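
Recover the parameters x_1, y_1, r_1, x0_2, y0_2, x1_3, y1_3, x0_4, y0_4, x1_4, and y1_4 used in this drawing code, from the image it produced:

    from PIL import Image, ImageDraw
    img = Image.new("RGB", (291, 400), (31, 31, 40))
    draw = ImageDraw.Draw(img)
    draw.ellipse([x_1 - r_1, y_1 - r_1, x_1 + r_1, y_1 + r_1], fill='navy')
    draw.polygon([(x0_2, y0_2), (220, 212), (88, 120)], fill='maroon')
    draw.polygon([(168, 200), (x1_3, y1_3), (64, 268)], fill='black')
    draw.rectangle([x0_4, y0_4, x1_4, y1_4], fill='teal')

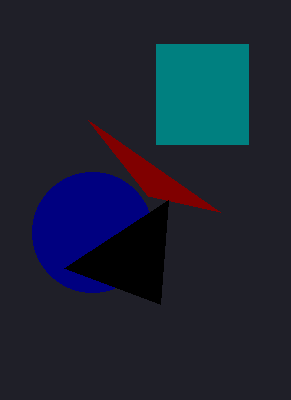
x_1 = 92
y_1 = 232
r_1 = 60
x0_2 = 148
y0_2 = 196
x1_3 = 160
y1_3 = 304
x0_4 = 156
y0_4 = 44
x1_4 = 248
y1_4 = 144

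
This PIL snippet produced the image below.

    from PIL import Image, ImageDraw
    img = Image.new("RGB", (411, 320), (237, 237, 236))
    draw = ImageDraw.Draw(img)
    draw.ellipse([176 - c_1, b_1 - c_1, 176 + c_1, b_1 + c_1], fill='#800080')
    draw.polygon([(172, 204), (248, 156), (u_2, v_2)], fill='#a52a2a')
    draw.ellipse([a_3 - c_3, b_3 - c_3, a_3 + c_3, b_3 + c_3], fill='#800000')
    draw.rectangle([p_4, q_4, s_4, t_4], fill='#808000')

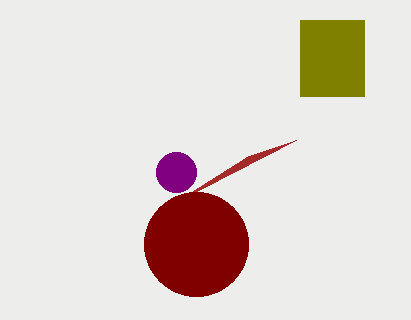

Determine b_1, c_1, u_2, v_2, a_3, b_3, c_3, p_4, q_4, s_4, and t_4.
b_1 = 172, c_1 = 20, u_2 = 296, v_2 = 140, a_3 = 196, b_3 = 244, c_3 = 52, p_4 = 300, q_4 = 20, s_4 = 364, t_4 = 96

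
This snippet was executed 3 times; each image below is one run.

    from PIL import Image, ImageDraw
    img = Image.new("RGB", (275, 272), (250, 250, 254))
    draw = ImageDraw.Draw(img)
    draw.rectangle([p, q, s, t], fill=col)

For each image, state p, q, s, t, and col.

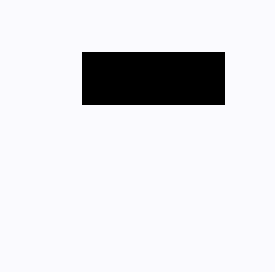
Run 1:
p = 82; q = 52; s = 224; t = 104; col = 'black'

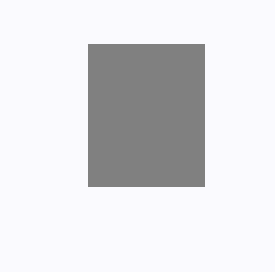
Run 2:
p = 88; q = 44; s = 204; t = 186; col = 'gray'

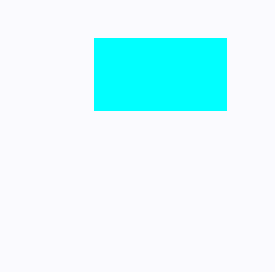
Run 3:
p = 94, q = 38, s = 226, t = 110, col = 'cyan'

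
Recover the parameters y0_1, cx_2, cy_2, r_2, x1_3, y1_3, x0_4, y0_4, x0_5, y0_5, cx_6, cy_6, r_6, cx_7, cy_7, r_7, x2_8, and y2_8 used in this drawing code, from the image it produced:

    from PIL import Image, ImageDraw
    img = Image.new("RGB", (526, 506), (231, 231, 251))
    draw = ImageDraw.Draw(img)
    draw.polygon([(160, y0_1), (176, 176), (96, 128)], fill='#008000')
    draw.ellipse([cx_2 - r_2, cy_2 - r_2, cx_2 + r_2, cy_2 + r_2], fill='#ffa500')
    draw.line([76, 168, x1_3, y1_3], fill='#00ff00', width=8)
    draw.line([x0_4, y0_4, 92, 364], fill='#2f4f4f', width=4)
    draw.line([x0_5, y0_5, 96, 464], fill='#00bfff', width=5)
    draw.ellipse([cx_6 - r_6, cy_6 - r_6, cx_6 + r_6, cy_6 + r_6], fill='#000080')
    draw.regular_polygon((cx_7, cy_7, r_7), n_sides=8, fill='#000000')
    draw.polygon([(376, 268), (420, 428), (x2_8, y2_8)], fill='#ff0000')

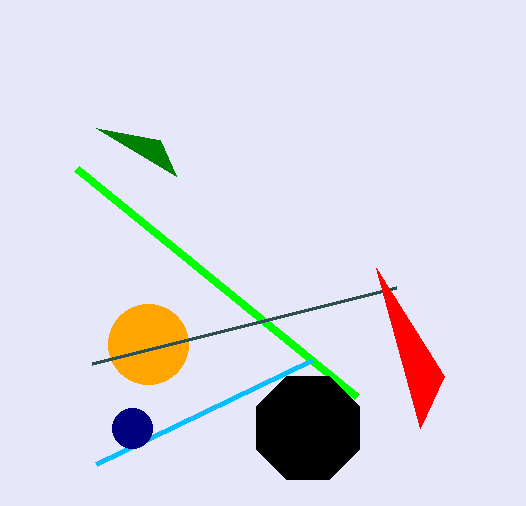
y0_1 = 140; cx_2 = 148; cy_2 = 344; r_2 = 40; x1_3 = 356; y1_3 = 396; x0_4 = 396; y0_4 = 288; x0_5 = 312; y0_5 = 360; cx_6 = 132; cy_6 = 428; r_6 = 20; cx_7 = 308; cy_7 = 428; r_7 = 56; x2_8 = 444; y2_8 = 376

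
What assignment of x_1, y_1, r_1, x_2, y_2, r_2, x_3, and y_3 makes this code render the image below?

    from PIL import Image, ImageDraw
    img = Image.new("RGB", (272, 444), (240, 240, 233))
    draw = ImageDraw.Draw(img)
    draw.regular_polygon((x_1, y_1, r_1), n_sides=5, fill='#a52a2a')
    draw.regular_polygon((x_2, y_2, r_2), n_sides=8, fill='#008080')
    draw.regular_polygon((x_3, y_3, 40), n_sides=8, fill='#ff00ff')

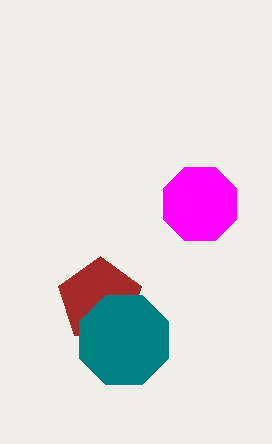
x_1 = 100
y_1 = 300
r_1 = 44
x_2 = 124
y_2 = 340
r_2 = 48
x_3 = 200
y_3 = 204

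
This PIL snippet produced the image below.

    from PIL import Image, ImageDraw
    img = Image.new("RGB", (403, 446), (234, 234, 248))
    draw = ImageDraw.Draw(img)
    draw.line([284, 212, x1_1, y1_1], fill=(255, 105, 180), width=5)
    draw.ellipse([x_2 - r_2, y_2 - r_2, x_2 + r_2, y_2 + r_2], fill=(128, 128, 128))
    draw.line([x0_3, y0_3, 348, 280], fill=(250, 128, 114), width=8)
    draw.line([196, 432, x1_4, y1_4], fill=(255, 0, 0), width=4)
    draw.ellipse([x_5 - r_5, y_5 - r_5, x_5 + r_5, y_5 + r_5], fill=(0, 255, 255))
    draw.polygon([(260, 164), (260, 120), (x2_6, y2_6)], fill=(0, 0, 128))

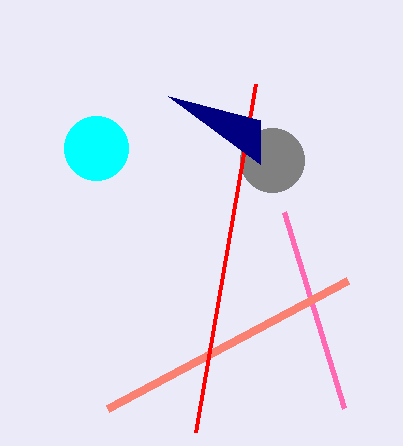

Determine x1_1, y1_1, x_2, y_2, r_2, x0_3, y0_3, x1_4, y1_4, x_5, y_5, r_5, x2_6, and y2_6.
x1_1 = 344
y1_1 = 408
x_2 = 272
y_2 = 160
r_2 = 32
x0_3 = 108
y0_3 = 408
x1_4 = 256
y1_4 = 84
x_5 = 96
y_5 = 148
r_5 = 32
x2_6 = 168
y2_6 = 96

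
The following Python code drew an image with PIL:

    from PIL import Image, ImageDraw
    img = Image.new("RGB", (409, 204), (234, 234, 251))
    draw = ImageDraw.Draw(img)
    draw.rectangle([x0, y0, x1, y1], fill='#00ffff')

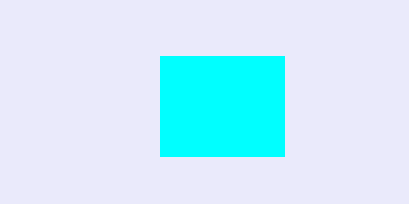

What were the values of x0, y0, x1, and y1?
x0 = 160
y0 = 56
x1 = 284
y1 = 156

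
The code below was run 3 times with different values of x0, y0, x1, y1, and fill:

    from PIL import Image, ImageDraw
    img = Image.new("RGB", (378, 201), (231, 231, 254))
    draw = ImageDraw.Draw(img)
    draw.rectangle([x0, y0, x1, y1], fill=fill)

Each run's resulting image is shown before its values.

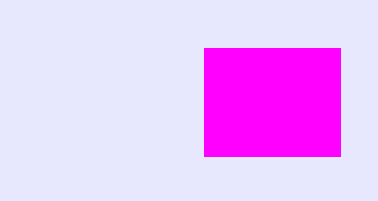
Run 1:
x0 = 204, y0 = 48, x1 = 340, y1 = 156, fill = 'magenta'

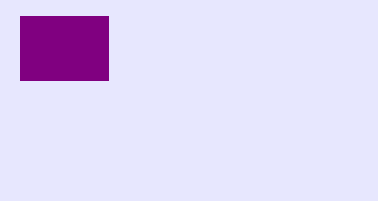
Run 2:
x0 = 20
y0 = 16
x1 = 108
y1 = 80
fill = 'purple'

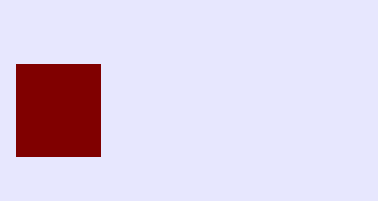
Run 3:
x0 = 16
y0 = 64
x1 = 100
y1 = 156
fill = 'maroon'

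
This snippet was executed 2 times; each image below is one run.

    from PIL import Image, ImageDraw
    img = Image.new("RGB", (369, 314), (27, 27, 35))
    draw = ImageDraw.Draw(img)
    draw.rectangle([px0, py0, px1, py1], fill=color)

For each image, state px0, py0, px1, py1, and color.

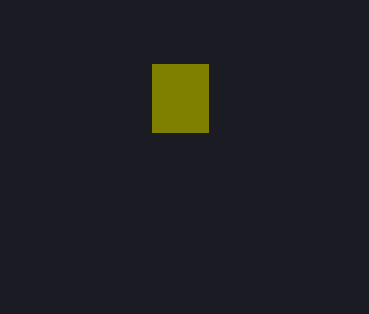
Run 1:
px0 = 152, py0 = 64, px1 = 208, py1 = 132, color = 'olive'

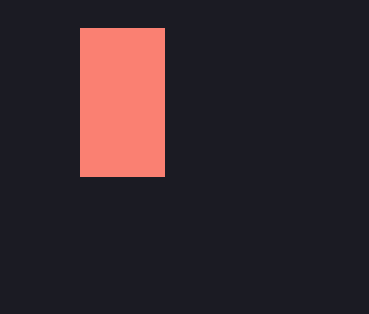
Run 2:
px0 = 80; py0 = 28; px1 = 164; py1 = 176; color = 'salmon'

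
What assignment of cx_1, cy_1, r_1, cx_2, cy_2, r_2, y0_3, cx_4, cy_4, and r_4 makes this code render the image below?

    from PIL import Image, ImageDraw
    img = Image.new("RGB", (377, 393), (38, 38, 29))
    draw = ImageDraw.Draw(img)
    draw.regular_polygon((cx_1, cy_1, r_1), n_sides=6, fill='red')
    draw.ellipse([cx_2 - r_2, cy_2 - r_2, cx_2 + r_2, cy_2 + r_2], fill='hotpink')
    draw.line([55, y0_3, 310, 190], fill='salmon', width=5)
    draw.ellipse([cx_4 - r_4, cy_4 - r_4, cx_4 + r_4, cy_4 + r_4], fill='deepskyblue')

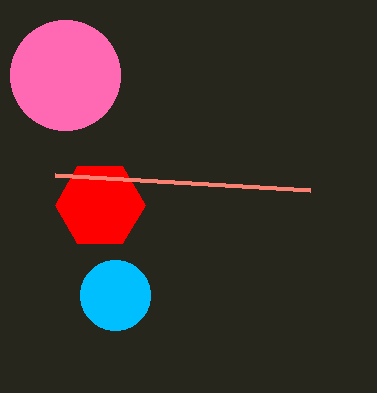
cx_1 = 100, cy_1 = 205, r_1 = 45, cx_2 = 65, cy_2 = 75, r_2 = 55, y0_3 = 175, cx_4 = 115, cy_4 = 295, r_4 = 35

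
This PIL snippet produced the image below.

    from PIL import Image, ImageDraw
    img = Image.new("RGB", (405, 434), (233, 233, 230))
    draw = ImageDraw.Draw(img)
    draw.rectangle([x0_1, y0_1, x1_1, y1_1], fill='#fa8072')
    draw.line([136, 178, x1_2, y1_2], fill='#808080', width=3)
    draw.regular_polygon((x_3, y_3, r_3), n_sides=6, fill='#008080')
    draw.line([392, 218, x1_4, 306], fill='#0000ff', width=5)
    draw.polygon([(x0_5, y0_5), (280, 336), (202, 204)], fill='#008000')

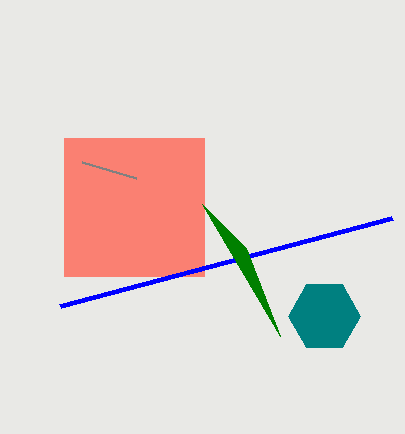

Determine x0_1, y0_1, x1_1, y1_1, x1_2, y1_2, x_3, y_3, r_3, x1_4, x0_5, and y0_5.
x0_1 = 64
y0_1 = 138
x1_1 = 204
y1_1 = 276
x1_2 = 82
y1_2 = 162
x_3 = 324
y_3 = 316
r_3 = 36
x1_4 = 60
x0_5 = 246
y0_5 = 248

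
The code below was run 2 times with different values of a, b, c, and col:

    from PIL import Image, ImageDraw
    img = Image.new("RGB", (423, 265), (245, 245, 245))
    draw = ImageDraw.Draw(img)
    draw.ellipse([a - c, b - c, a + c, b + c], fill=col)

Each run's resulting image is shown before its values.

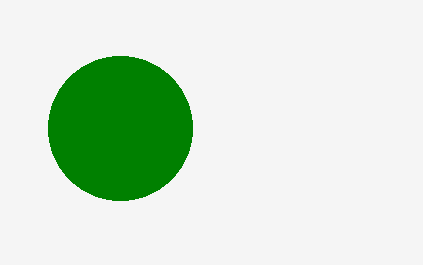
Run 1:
a = 120, b = 128, c = 72, col = 'green'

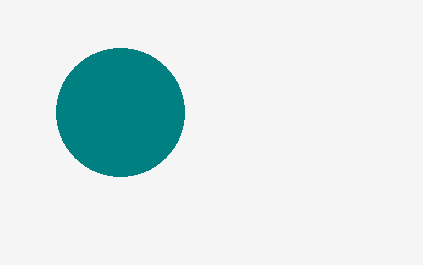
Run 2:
a = 120
b = 112
c = 64
col = 'teal'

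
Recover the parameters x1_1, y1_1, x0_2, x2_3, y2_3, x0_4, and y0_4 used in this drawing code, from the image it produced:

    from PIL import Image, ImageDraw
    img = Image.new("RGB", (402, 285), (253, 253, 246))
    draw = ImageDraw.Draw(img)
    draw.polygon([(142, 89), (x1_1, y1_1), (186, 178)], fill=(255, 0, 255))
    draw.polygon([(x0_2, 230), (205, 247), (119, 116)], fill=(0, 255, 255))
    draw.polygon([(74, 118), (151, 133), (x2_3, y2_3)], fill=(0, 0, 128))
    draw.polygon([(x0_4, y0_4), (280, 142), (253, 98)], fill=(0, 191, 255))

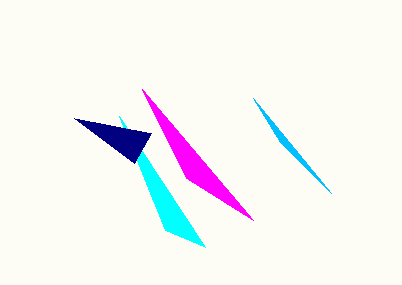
x1_1 = 253
y1_1 = 220
x0_2 = 165
x2_3 = 134
y2_3 = 163
x0_4 = 331
y0_4 = 193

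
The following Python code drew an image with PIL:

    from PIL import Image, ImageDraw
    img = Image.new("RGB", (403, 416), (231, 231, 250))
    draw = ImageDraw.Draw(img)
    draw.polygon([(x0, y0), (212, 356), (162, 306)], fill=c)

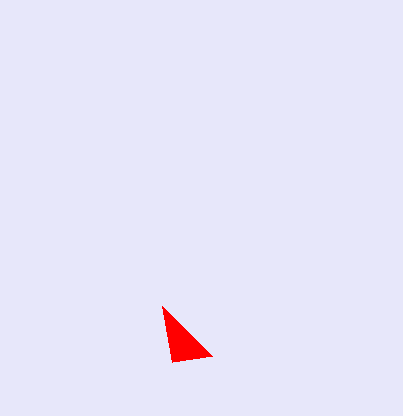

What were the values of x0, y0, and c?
x0 = 172, y0 = 362, c = 'red'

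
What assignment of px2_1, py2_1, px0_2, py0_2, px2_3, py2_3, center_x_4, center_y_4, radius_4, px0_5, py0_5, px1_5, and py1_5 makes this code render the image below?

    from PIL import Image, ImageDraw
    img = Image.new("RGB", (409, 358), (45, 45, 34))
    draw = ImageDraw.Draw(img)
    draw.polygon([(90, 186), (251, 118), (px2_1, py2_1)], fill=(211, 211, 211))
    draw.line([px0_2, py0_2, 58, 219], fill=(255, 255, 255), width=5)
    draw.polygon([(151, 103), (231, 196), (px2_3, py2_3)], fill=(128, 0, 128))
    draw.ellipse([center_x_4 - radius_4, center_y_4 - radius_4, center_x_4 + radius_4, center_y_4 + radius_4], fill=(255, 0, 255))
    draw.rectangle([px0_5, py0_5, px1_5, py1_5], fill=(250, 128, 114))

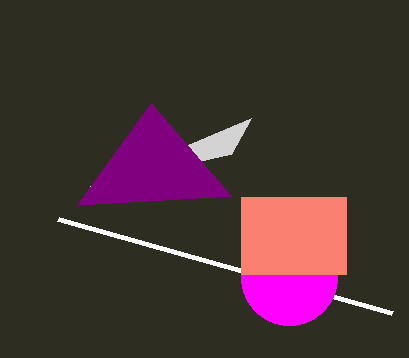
px2_1 = 231
py2_1 = 154
px0_2 = 392
py0_2 = 313
px2_3 = 77
py2_3 = 205
center_x_4 = 289
center_y_4 = 277
radius_4 = 48
px0_5 = 241
py0_5 = 197
px1_5 = 346
py1_5 = 274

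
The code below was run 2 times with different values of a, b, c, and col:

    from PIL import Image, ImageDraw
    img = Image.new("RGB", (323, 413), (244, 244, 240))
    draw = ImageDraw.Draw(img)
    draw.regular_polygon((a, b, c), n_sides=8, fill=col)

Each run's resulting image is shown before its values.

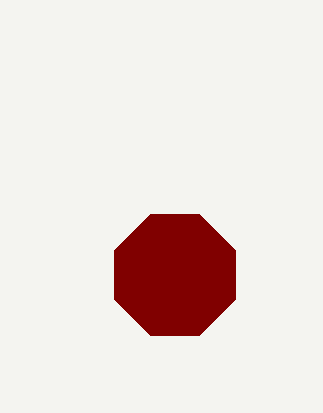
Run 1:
a = 175
b = 275
c = 65
col = 'maroon'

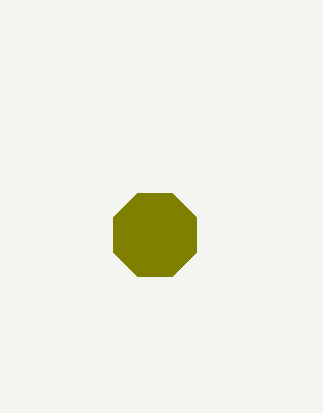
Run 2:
a = 155
b = 235
c = 45
col = 'olive'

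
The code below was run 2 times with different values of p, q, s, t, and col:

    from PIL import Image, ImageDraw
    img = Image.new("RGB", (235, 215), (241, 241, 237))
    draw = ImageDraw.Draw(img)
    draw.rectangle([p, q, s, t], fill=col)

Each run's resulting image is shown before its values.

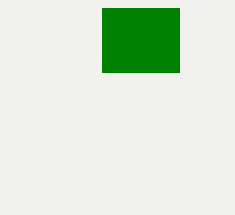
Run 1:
p = 102; q = 8; s = 179; t = 72; col = 'green'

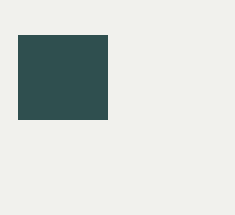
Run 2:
p = 18
q = 35
s = 107
t = 119
col = 'darkslategray'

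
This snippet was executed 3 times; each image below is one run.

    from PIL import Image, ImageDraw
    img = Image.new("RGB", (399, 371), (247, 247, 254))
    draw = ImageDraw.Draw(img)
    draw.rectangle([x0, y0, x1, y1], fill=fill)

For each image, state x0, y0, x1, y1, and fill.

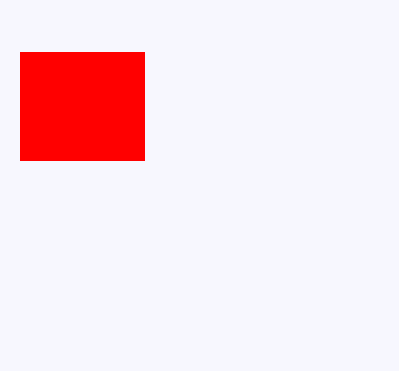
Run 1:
x0 = 20, y0 = 52, x1 = 144, y1 = 160, fill = 'red'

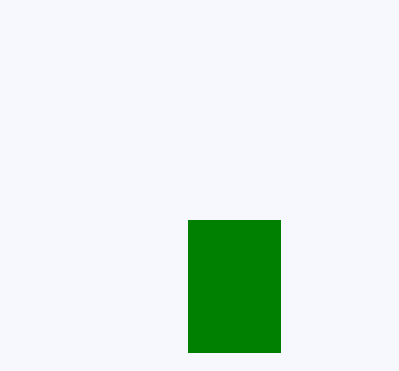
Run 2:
x0 = 188; y0 = 220; x1 = 280; y1 = 352; fill = 'green'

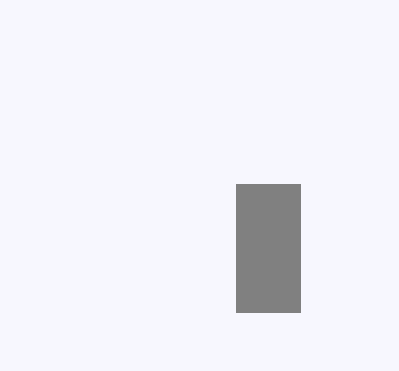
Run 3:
x0 = 236; y0 = 184; x1 = 300; y1 = 312; fill = 'gray'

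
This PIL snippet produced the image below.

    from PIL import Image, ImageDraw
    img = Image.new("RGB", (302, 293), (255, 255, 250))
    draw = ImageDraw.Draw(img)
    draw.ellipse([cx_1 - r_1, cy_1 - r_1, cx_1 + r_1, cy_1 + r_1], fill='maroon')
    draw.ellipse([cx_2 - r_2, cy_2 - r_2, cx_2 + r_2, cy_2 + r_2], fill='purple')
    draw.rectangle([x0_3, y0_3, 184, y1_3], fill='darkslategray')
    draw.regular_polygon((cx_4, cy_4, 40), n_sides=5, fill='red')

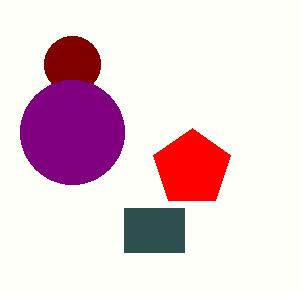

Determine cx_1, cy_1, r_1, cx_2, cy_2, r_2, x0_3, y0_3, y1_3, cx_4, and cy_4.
cx_1 = 72, cy_1 = 64, r_1 = 28, cx_2 = 72, cy_2 = 132, r_2 = 52, x0_3 = 124, y0_3 = 208, y1_3 = 252, cx_4 = 192, cy_4 = 168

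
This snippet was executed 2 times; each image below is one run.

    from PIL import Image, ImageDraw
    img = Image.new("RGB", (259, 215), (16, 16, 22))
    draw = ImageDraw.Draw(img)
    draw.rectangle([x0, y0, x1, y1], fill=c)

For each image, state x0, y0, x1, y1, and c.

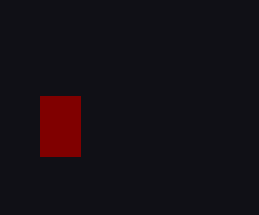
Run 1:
x0 = 40, y0 = 96, x1 = 80, y1 = 156, c = 'maroon'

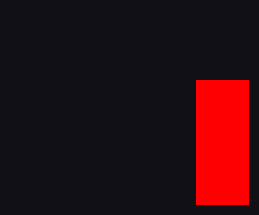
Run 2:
x0 = 196; y0 = 80; x1 = 248; y1 = 204; c = 'red'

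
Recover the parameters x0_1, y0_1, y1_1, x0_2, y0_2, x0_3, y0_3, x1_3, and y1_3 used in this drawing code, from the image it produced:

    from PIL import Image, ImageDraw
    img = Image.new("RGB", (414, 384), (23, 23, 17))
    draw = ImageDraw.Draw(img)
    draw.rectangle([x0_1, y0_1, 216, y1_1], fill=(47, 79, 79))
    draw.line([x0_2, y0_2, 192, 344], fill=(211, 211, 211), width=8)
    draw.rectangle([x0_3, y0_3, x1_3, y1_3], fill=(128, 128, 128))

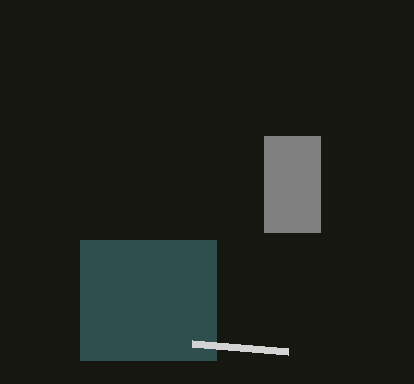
x0_1 = 80
y0_1 = 240
y1_1 = 360
x0_2 = 288
y0_2 = 352
x0_3 = 264
y0_3 = 136
x1_3 = 320
y1_3 = 232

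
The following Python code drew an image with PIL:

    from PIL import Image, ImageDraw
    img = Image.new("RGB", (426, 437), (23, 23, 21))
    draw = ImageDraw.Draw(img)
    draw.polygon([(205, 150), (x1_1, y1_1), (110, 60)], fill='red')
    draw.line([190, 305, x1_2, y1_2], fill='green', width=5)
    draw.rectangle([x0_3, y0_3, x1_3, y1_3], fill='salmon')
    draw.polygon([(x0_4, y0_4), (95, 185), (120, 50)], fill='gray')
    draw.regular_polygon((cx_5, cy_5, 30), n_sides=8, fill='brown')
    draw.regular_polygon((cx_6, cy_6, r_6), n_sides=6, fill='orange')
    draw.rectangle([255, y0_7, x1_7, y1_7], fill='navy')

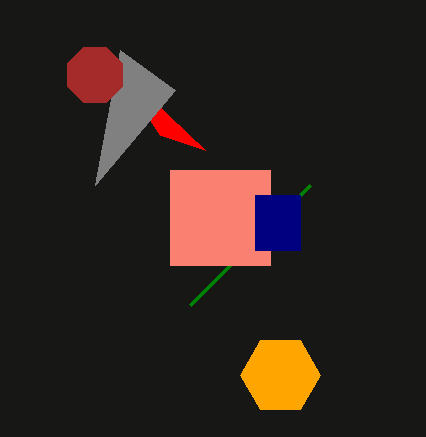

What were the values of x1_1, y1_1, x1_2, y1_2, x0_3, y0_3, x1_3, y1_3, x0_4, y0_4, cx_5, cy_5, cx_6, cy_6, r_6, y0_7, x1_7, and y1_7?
x1_1 = 160, y1_1 = 135, x1_2 = 310, y1_2 = 185, x0_3 = 170, y0_3 = 170, x1_3 = 270, y1_3 = 265, x0_4 = 175, y0_4 = 90, cx_5 = 95, cy_5 = 75, cx_6 = 280, cy_6 = 375, r_6 = 40, y0_7 = 195, x1_7 = 300, y1_7 = 250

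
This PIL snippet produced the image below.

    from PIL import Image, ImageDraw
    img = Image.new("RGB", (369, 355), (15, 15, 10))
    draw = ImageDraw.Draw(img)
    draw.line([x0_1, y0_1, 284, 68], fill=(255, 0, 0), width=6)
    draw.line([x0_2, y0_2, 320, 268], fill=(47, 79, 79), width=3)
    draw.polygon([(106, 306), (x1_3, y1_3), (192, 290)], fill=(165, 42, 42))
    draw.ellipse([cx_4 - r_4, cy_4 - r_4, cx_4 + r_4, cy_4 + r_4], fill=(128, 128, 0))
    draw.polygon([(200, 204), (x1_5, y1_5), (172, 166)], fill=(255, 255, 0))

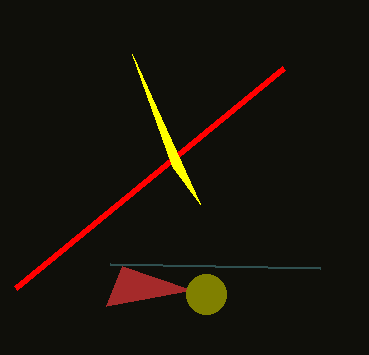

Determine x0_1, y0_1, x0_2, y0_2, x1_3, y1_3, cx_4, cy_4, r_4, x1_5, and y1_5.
x0_1 = 16, y0_1 = 288, x0_2 = 110, y0_2 = 264, x1_3 = 122, y1_3 = 266, cx_4 = 206, cy_4 = 294, r_4 = 20, x1_5 = 132, y1_5 = 54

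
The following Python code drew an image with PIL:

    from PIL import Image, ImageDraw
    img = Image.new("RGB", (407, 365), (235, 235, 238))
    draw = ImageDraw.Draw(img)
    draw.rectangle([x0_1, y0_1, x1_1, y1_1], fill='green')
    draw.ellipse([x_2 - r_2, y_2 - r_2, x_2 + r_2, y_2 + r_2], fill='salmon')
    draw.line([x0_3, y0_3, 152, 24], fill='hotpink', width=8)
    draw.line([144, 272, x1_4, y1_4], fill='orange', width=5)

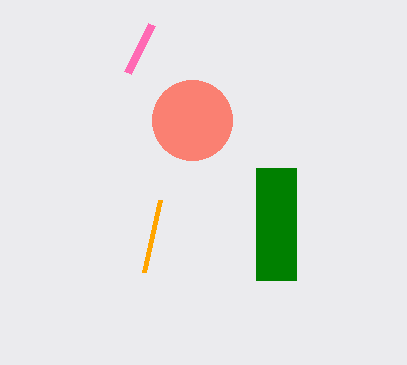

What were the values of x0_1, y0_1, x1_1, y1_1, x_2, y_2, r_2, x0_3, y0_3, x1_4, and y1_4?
x0_1 = 256
y0_1 = 168
x1_1 = 296
y1_1 = 280
x_2 = 192
y_2 = 120
r_2 = 40
x0_3 = 128
y0_3 = 72
x1_4 = 160
y1_4 = 200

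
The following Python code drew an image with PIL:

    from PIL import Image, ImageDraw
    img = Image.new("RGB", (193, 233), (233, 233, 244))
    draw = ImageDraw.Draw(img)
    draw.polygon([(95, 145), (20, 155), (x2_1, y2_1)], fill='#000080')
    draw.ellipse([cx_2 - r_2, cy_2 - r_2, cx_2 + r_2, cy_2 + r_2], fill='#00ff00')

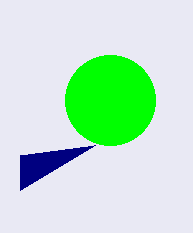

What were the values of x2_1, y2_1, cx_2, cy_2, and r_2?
x2_1 = 20, y2_1 = 190, cx_2 = 110, cy_2 = 100, r_2 = 45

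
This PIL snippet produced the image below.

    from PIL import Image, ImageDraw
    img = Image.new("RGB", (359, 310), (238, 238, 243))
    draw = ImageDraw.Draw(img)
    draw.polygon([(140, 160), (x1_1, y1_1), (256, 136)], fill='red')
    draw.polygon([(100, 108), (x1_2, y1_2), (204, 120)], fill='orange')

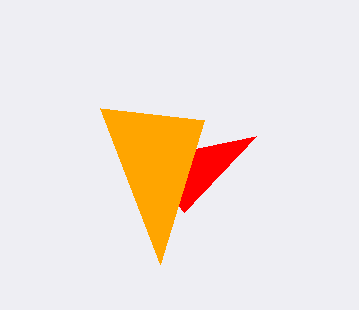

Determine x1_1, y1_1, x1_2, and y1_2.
x1_1 = 184
y1_1 = 212
x1_2 = 160
y1_2 = 264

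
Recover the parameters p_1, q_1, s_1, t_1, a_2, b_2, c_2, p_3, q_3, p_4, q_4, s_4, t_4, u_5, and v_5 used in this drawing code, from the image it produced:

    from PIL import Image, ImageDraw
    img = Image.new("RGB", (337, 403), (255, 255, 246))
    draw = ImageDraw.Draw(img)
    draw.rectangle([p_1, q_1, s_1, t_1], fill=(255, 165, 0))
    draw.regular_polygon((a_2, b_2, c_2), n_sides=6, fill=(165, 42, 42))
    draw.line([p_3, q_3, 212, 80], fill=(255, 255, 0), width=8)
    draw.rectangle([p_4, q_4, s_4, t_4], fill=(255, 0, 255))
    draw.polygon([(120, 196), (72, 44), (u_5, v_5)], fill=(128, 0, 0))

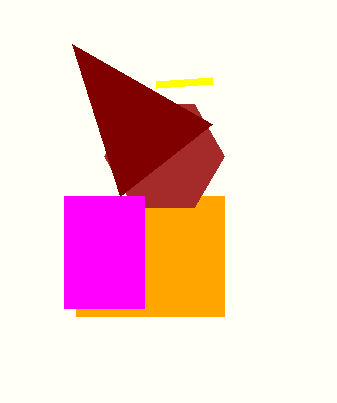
p_1 = 76, q_1 = 196, s_1 = 224, t_1 = 316, a_2 = 164, b_2 = 156, c_2 = 60, p_3 = 156, q_3 = 84, p_4 = 64, q_4 = 196, s_4 = 144, t_4 = 308, u_5 = 212, v_5 = 124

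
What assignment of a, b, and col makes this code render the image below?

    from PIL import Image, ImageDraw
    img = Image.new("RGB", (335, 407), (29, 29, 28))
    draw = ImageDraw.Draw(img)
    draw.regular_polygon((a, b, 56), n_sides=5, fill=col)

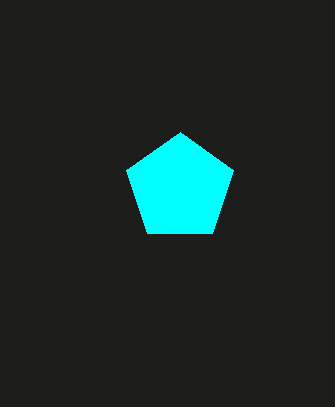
a = 180; b = 188; col = 'cyan'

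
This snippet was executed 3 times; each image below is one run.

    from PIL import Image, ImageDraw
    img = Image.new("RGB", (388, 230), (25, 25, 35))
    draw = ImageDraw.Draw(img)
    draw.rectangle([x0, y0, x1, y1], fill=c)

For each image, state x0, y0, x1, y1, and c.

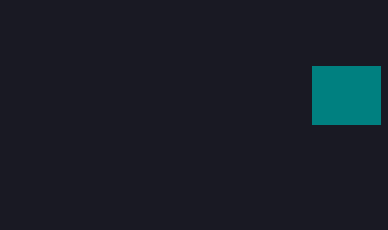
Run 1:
x0 = 312, y0 = 66, x1 = 380, y1 = 124, c = 'teal'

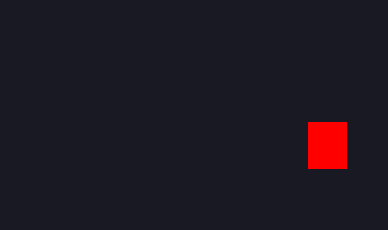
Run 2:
x0 = 308
y0 = 122
x1 = 346
y1 = 168
c = 'red'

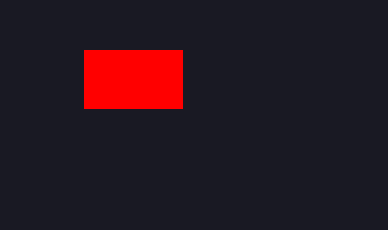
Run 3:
x0 = 84, y0 = 50, x1 = 182, y1 = 108, c = 'red'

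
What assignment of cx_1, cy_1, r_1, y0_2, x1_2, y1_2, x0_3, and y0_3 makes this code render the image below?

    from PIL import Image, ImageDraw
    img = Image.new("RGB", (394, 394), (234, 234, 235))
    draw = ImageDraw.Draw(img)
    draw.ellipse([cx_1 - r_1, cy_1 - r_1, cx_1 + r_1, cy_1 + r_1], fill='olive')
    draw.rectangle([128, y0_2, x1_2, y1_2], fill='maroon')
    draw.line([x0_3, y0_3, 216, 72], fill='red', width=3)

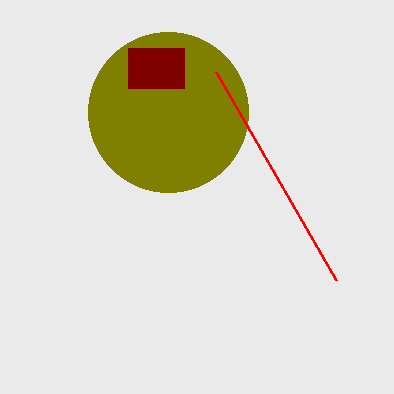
cx_1 = 168; cy_1 = 112; r_1 = 80; y0_2 = 48; x1_2 = 184; y1_2 = 88; x0_3 = 336; y0_3 = 280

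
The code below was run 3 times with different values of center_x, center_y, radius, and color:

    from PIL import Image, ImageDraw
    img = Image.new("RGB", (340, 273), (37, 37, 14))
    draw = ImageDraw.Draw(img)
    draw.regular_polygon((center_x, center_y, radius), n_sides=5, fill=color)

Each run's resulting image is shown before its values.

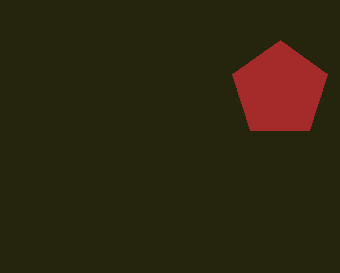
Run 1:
center_x = 280, center_y = 90, radius = 50, color = 'brown'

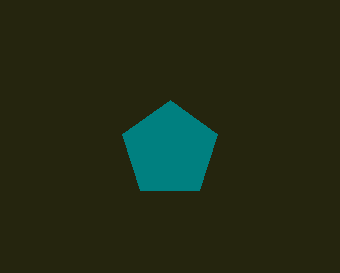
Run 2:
center_x = 170; center_y = 150; radius = 50; color = 'teal'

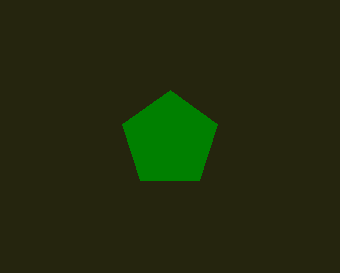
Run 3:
center_x = 170, center_y = 140, radius = 50, color = 'green'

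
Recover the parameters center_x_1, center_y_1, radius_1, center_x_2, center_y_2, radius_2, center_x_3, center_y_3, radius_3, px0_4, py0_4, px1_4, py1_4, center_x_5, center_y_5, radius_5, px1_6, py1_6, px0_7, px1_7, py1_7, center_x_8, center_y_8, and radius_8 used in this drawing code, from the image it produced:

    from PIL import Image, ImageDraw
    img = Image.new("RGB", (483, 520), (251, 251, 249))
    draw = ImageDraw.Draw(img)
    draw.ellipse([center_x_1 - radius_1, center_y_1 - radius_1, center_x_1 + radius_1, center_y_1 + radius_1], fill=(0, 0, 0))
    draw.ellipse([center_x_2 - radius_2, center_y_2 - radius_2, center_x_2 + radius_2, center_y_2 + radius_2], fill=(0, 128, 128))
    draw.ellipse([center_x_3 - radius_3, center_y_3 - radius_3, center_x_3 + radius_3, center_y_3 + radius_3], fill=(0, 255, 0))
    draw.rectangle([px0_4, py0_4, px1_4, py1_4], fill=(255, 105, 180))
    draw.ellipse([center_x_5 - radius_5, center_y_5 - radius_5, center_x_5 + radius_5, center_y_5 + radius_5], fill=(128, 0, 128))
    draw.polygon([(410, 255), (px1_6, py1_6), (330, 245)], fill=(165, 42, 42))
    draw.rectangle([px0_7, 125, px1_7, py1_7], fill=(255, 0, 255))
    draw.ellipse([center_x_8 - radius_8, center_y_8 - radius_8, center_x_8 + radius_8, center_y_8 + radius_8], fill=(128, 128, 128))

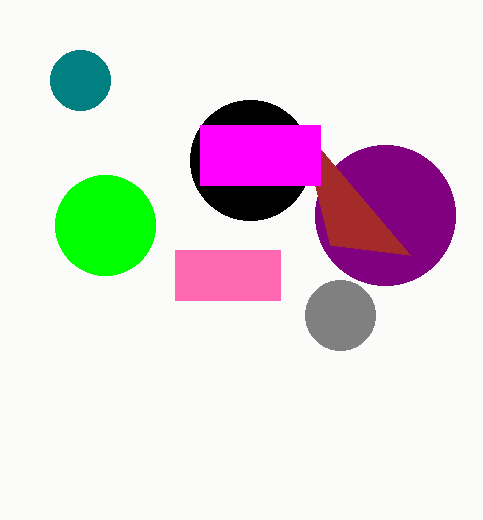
center_x_1 = 250
center_y_1 = 160
radius_1 = 60
center_x_2 = 80
center_y_2 = 80
radius_2 = 30
center_x_3 = 105
center_y_3 = 225
radius_3 = 50
px0_4 = 175
py0_4 = 250
px1_4 = 280
py1_4 = 300
center_x_5 = 385
center_y_5 = 215
radius_5 = 70
px1_6 = 300
py1_6 = 125
px0_7 = 200
px1_7 = 320
py1_7 = 185
center_x_8 = 340
center_y_8 = 315
radius_8 = 35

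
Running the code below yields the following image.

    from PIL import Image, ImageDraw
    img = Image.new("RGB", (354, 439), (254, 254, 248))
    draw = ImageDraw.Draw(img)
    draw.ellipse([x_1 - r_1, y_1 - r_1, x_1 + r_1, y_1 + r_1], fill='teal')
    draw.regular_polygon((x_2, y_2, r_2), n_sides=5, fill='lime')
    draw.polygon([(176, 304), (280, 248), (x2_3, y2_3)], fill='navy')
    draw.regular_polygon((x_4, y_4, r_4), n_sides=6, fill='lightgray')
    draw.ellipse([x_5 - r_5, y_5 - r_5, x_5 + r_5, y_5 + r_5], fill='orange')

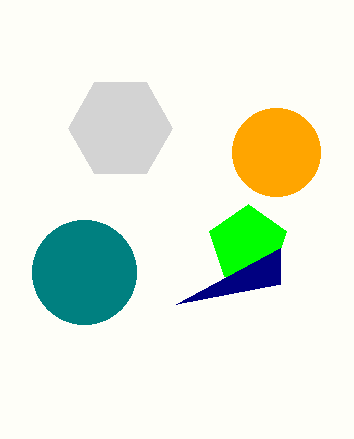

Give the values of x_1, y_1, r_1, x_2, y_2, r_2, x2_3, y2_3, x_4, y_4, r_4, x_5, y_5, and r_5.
x_1 = 84; y_1 = 272; r_1 = 52; x_2 = 248; y_2 = 244; r_2 = 40; x2_3 = 280; y2_3 = 284; x_4 = 120; y_4 = 128; r_4 = 52; x_5 = 276; y_5 = 152; r_5 = 44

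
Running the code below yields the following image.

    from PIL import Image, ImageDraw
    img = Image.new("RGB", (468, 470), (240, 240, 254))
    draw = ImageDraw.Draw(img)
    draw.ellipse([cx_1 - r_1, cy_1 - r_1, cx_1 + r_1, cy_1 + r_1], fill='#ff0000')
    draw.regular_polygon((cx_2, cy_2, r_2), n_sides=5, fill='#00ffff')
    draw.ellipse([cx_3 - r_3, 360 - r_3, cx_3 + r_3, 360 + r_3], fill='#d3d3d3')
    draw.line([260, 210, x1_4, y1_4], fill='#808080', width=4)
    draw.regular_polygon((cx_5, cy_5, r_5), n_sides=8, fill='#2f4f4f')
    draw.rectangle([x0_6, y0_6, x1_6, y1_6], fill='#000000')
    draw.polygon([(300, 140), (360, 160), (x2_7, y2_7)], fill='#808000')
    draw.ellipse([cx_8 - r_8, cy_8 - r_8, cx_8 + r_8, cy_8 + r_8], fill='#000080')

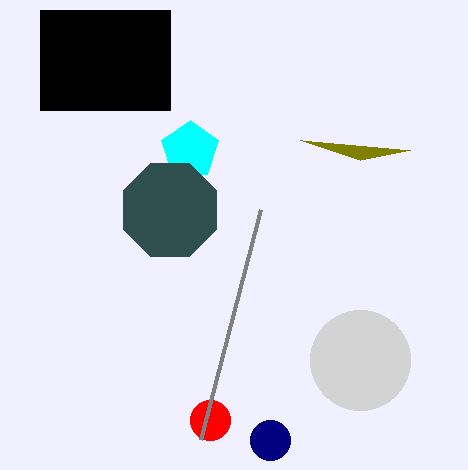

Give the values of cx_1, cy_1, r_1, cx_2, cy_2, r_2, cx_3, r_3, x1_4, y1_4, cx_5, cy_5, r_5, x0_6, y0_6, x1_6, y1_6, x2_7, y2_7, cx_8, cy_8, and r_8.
cx_1 = 210, cy_1 = 420, r_1 = 20, cx_2 = 190, cy_2 = 150, r_2 = 30, cx_3 = 360, r_3 = 50, x1_4 = 200, y1_4 = 440, cx_5 = 170, cy_5 = 210, r_5 = 50, x0_6 = 40, y0_6 = 10, x1_6 = 170, y1_6 = 110, x2_7 = 410, y2_7 = 150, cx_8 = 270, cy_8 = 440, r_8 = 20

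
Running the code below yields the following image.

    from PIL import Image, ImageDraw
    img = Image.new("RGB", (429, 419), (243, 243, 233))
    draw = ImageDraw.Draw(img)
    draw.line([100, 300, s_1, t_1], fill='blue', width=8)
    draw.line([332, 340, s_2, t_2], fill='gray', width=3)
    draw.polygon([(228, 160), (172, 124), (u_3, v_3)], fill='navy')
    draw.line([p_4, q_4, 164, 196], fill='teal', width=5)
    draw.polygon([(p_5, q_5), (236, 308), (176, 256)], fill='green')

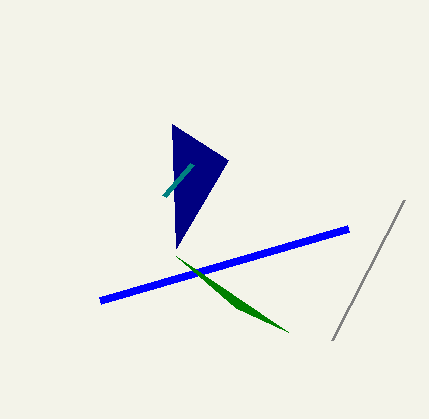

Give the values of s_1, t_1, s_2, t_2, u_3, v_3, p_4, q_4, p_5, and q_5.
s_1 = 348, t_1 = 228, s_2 = 404, t_2 = 200, u_3 = 176, v_3 = 248, p_4 = 192, q_4 = 164, p_5 = 288, q_5 = 332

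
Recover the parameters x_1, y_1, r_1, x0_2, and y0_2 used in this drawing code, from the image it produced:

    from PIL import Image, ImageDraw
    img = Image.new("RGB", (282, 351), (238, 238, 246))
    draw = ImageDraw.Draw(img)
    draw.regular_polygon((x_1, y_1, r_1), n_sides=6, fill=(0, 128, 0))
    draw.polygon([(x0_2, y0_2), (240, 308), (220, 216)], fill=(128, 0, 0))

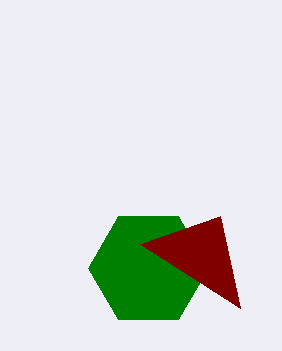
x_1 = 148
y_1 = 268
r_1 = 60
x0_2 = 140
y0_2 = 244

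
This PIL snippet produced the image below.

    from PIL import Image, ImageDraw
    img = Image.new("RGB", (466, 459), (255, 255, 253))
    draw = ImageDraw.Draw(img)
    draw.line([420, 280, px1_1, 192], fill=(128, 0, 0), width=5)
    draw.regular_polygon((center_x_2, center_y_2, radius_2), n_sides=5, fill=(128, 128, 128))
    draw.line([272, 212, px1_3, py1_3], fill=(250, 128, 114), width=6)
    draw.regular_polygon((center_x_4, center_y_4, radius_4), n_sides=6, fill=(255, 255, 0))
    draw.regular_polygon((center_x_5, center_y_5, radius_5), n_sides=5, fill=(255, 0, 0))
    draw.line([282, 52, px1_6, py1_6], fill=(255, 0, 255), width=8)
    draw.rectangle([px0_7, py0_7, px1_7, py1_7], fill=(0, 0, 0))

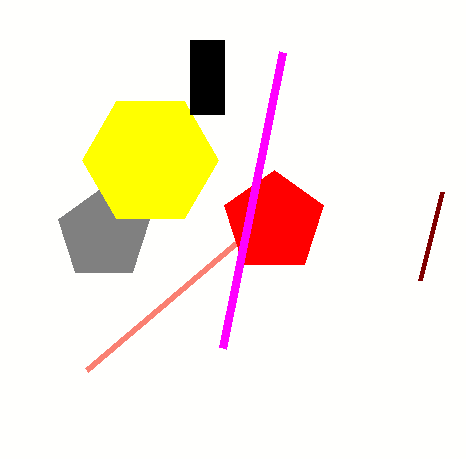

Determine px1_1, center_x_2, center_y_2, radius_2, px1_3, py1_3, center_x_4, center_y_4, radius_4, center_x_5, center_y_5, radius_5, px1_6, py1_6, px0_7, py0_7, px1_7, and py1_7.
px1_1 = 442, center_x_2 = 104, center_y_2 = 234, radius_2 = 48, px1_3 = 86, py1_3 = 370, center_x_4 = 150, center_y_4 = 160, radius_4 = 68, center_x_5 = 274, center_y_5 = 222, radius_5 = 52, px1_6 = 222, py1_6 = 348, px0_7 = 190, py0_7 = 40, px1_7 = 224, py1_7 = 114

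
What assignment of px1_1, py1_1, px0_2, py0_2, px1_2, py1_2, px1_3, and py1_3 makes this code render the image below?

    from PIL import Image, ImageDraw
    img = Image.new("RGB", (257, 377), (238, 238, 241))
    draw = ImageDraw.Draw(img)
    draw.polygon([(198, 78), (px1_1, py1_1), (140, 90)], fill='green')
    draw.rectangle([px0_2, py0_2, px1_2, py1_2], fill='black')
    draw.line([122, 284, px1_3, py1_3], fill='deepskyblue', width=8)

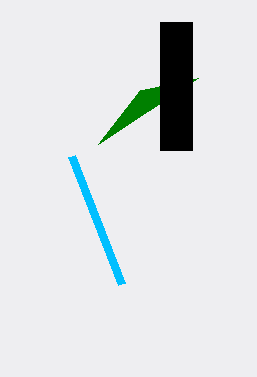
px1_1 = 98; py1_1 = 144; px0_2 = 160; py0_2 = 22; px1_2 = 192; py1_2 = 150; px1_3 = 72; py1_3 = 156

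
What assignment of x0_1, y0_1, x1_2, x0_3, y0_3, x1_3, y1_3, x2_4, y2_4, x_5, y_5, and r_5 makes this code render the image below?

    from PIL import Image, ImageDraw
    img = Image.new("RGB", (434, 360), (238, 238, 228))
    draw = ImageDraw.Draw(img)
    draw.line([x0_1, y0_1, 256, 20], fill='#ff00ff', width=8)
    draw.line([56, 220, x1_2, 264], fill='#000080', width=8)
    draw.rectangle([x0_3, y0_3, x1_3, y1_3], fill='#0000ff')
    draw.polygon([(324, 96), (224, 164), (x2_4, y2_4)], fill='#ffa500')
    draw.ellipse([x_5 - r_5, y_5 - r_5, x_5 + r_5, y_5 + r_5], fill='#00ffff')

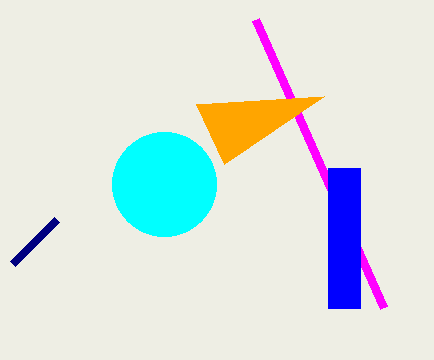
x0_1 = 384, y0_1 = 308, x1_2 = 12, x0_3 = 328, y0_3 = 168, x1_3 = 360, y1_3 = 308, x2_4 = 196, y2_4 = 104, x_5 = 164, y_5 = 184, r_5 = 52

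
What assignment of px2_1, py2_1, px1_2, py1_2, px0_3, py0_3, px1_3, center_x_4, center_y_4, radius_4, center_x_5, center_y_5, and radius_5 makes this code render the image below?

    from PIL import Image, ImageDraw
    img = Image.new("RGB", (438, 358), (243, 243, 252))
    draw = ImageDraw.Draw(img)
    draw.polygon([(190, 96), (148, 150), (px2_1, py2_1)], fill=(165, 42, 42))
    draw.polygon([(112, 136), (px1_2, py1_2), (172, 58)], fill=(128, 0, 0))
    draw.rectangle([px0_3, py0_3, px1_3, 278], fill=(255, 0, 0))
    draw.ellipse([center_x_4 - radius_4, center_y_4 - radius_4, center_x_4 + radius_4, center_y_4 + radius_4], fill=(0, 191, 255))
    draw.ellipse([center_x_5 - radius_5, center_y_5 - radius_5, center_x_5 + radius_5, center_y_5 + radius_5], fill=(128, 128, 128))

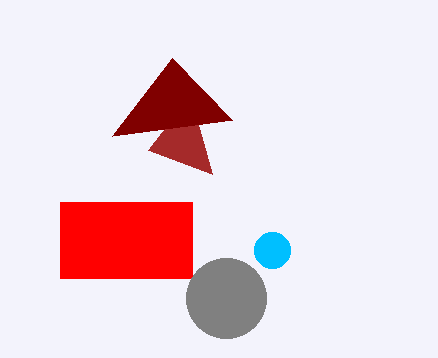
px2_1 = 212
py2_1 = 174
px1_2 = 232
py1_2 = 120
px0_3 = 60
py0_3 = 202
px1_3 = 192
center_x_4 = 272
center_y_4 = 250
radius_4 = 18
center_x_5 = 226
center_y_5 = 298
radius_5 = 40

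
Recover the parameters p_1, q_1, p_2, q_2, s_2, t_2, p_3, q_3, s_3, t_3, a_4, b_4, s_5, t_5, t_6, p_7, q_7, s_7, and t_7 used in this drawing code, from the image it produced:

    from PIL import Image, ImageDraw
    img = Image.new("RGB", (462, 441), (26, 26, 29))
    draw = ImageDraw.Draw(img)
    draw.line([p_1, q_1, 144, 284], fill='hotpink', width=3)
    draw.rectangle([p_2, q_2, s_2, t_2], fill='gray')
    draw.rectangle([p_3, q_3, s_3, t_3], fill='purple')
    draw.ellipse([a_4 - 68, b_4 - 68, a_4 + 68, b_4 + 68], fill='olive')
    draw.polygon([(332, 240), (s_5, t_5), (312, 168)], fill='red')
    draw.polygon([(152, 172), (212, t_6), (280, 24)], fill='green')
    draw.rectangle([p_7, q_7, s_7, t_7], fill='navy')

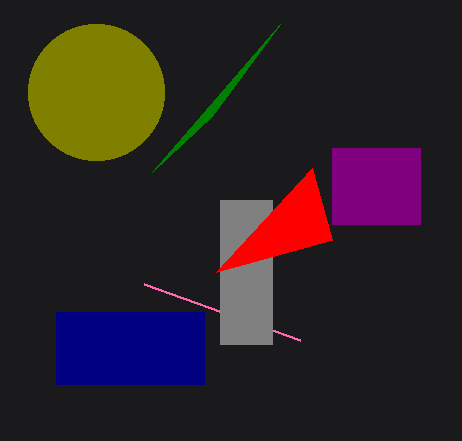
p_1 = 300; q_1 = 340; p_2 = 220; q_2 = 200; s_2 = 272; t_2 = 344; p_3 = 332; q_3 = 148; s_3 = 420; t_3 = 224; a_4 = 96; b_4 = 92; s_5 = 216; t_5 = 272; t_6 = 116; p_7 = 56; q_7 = 312; s_7 = 204; t_7 = 384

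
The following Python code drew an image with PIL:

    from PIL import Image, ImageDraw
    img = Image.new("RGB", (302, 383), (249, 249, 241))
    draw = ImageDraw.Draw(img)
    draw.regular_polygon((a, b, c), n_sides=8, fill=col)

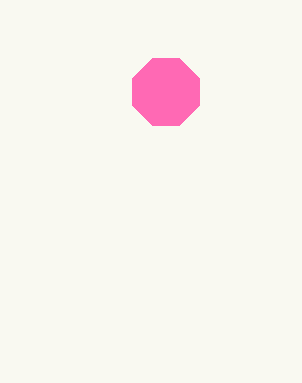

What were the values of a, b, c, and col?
a = 166
b = 92
c = 36
col = 'hotpink'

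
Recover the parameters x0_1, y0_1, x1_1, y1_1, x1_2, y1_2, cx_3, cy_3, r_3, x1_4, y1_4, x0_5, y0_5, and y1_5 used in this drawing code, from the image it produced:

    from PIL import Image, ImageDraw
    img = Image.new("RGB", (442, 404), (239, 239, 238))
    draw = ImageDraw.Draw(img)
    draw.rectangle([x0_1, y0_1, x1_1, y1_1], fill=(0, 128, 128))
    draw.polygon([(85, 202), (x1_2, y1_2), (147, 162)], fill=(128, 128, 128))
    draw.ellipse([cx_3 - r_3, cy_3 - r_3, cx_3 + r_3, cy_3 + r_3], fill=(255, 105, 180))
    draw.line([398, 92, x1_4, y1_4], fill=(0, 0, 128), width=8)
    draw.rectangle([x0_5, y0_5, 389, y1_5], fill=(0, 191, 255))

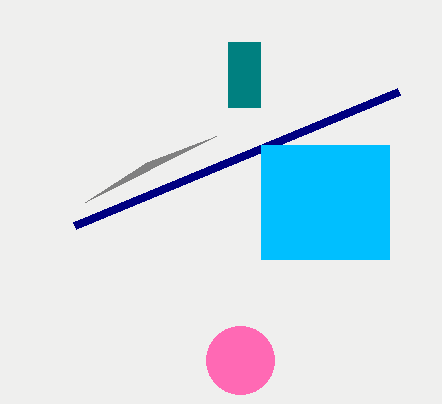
x0_1 = 228, y0_1 = 42, x1_1 = 260, y1_1 = 107, x1_2 = 216, y1_2 = 136, cx_3 = 240, cy_3 = 360, r_3 = 34, x1_4 = 74, y1_4 = 226, x0_5 = 261, y0_5 = 145, y1_5 = 259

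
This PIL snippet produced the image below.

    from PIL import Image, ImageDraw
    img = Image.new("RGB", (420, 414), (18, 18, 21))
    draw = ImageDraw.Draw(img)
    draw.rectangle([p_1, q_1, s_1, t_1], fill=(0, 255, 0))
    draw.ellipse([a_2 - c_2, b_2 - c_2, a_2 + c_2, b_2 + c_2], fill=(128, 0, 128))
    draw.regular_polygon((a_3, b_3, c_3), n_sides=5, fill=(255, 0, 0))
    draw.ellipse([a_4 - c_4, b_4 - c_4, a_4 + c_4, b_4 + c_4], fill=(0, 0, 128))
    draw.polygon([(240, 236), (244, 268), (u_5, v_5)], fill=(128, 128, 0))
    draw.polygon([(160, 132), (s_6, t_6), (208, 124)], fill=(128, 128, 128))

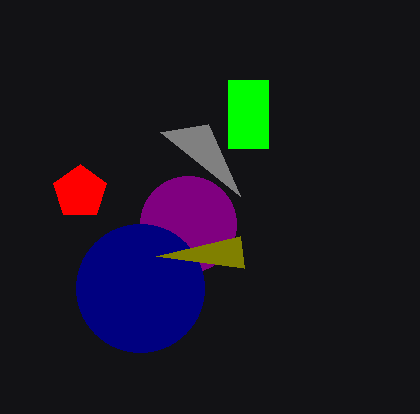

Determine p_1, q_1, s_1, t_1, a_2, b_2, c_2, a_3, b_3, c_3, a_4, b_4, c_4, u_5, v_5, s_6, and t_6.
p_1 = 228, q_1 = 80, s_1 = 268, t_1 = 148, a_2 = 188, b_2 = 224, c_2 = 48, a_3 = 80, b_3 = 192, c_3 = 28, a_4 = 140, b_4 = 288, c_4 = 64, u_5 = 156, v_5 = 256, s_6 = 240, t_6 = 196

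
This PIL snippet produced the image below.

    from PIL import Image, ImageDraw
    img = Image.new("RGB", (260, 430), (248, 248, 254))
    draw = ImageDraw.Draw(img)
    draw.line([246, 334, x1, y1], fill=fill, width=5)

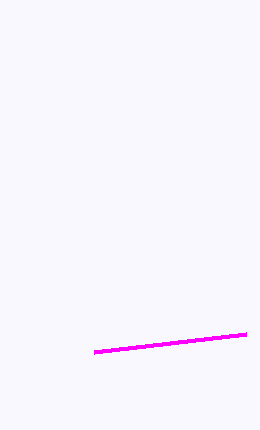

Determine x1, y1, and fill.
x1 = 94, y1 = 352, fill = 'magenta'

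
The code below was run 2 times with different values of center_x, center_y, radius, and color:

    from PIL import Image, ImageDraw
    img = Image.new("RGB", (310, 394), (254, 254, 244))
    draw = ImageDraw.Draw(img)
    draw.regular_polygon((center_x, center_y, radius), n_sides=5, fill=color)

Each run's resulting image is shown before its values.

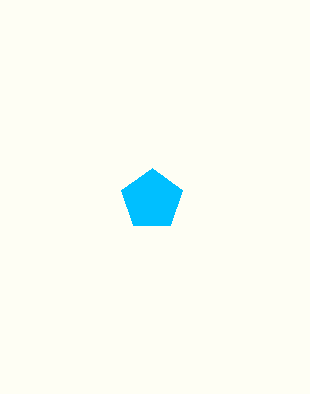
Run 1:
center_x = 152, center_y = 200, radius = 32, color = 'deepskyblue'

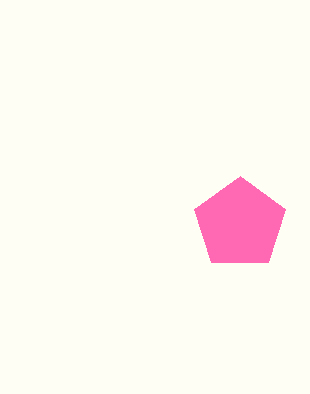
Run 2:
center_x = 240; center_y = 224; radius = 48; color = 'hotpink'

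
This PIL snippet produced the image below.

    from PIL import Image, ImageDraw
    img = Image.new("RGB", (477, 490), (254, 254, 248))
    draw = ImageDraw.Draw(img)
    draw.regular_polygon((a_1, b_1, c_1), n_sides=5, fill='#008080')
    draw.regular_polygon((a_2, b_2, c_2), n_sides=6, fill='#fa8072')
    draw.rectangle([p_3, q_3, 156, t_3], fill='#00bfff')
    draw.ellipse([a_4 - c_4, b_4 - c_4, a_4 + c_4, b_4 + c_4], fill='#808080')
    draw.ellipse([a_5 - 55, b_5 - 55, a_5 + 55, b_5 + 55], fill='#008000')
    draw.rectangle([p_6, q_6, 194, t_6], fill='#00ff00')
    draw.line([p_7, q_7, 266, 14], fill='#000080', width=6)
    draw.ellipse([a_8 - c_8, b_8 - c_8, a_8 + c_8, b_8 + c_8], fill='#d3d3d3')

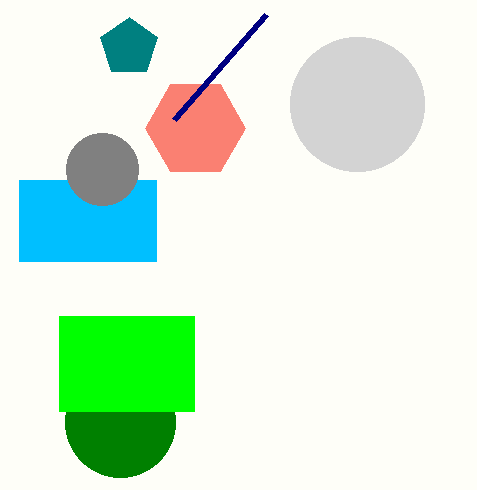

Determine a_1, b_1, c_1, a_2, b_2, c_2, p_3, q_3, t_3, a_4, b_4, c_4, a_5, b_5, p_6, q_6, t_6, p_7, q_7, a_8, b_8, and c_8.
a_1 = 129; b_1 = 47; c_1 = 30; a_2 = 195; b_2 = 128; c_2 = 50; p_3 = 19; q_3 = 180; t_3 = 261; a_4 = 102; b_4 = 169; c_4 = 36; a_5 = 120; b_5 = 422; p_6 = 59; q_6 = 316; t_6 = 411; p_7 = 174; q_7 = 119; a_8 = 357; b_8 = 104; c_8 = 67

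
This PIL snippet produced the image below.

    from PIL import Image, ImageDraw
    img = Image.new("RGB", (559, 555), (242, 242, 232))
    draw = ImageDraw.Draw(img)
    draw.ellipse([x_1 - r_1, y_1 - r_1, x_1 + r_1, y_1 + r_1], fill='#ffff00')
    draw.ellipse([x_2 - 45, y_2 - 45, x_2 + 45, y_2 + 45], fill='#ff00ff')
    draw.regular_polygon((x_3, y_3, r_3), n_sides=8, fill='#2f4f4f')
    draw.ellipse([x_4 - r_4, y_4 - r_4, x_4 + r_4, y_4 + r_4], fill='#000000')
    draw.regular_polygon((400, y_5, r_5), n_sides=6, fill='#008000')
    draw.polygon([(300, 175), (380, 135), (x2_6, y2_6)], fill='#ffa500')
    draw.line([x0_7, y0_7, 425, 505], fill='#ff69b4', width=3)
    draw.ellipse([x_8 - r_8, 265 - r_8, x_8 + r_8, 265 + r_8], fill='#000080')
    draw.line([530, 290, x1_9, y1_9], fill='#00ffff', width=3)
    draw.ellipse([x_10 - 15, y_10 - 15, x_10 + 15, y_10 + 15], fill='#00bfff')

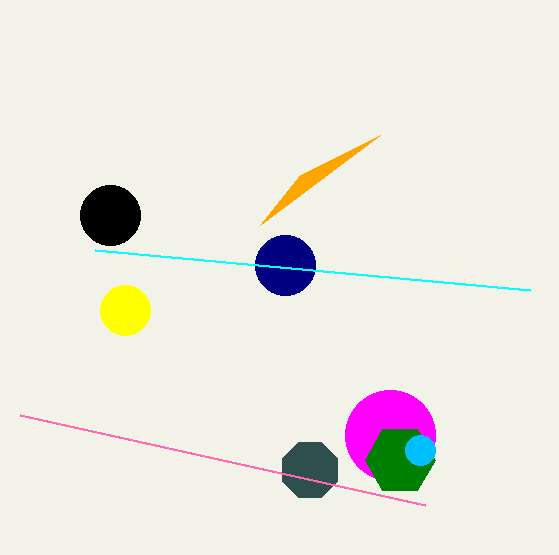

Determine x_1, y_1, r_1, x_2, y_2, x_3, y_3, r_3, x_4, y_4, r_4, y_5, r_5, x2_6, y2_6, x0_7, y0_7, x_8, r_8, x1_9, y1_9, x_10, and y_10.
x_1 = 125
y_1 = 310
r_1 = 25
x_2 = 390
y_2 = 435
x_3 = 310
y_3 = 470
r_3 = 30
x_4 = 110
y_4 = 215
r_4 = 30
y_5 = 460
r_5 = 35
x2_6 = 260
y2_6 = 225
x0_7 = 20
y0_7 = 415
x_8 = 285
r_8 = 30
x1_9 = 95
y1_9 = 250
x_10 = 420
y_10 = 450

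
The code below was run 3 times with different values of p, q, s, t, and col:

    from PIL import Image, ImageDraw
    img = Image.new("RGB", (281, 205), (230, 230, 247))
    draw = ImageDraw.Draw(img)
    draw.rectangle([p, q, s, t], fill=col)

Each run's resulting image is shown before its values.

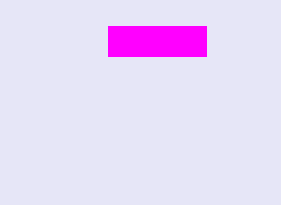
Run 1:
p = 108
q = 26
s = 206
t = 56
col = 'magenta'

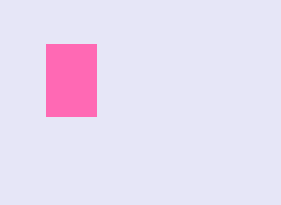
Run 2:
p = 46
q = 44
s = 96
t = 116
col = 'hotpink'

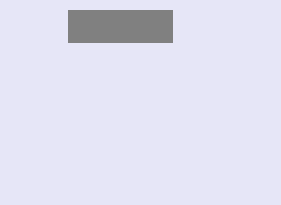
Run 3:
p = 68
q = 10
s = 172
t = 42
col = 'gray'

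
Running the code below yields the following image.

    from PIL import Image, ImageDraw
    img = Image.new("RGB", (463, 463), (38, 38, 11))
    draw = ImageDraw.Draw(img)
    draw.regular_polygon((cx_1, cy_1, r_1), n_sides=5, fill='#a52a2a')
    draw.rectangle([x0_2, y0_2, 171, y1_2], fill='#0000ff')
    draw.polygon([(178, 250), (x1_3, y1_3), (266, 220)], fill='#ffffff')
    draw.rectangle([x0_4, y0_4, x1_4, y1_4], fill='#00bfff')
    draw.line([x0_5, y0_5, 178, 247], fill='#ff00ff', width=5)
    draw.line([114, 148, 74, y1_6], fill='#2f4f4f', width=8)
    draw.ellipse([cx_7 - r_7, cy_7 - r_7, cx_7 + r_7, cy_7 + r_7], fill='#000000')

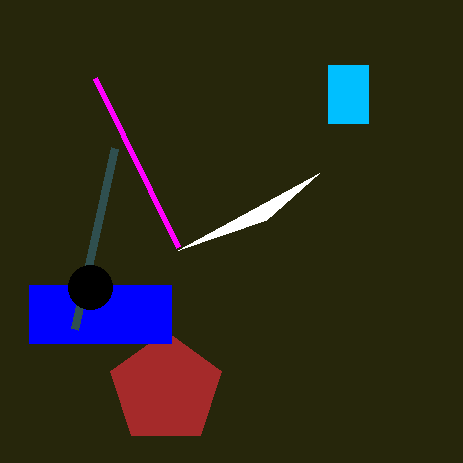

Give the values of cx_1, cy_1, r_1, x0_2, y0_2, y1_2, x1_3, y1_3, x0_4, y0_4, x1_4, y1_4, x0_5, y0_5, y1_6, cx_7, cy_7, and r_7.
cx_1 = 166, cy_1 = 389, r_1 = 58, x0_2 = 29, y0_2 = 285, y1_2 = 343, x1_3 = 319, y1_3 = 173, x0_4 = 328, y0_4 = 65, x1_4 = 368, y1_4 = 123, x0_5 = 95, y0_5 = 78, y1_6 = 329, cx_7 = 90, cy_7 = 287, r_7 = 22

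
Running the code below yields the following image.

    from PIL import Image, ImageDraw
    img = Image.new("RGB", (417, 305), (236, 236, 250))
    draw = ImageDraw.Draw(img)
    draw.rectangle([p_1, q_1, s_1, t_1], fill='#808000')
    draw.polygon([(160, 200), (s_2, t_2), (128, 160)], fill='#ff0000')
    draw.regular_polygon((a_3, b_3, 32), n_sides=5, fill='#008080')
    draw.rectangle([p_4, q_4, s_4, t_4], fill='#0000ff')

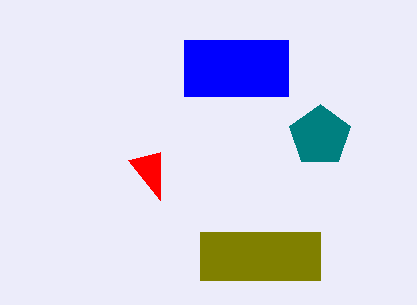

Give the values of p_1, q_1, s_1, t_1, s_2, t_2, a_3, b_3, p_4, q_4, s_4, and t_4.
p_1 = 200; q_1 = 232; s_1 = 320; t_1 = 280; s_2 = 160; t_2 = 152; a_3 = 320; b_3 = 136; p_4 = 184; q_4 = 40; s_4 = 288; t_4 = 96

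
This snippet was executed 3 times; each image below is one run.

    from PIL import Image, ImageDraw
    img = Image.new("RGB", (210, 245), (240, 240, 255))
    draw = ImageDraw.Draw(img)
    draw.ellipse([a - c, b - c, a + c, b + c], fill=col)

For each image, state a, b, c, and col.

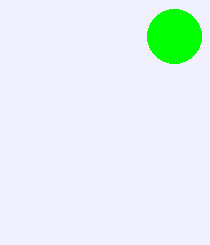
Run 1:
a = 174
b = 36
c = 27
col = 'lime'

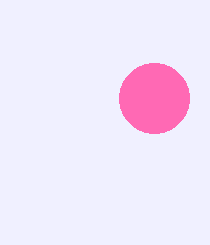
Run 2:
a = 154
b = 98
c = 35
col = 'hotpink'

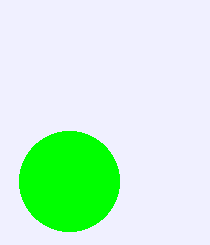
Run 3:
a = 69; b = 181; c = 50; col = 'lime'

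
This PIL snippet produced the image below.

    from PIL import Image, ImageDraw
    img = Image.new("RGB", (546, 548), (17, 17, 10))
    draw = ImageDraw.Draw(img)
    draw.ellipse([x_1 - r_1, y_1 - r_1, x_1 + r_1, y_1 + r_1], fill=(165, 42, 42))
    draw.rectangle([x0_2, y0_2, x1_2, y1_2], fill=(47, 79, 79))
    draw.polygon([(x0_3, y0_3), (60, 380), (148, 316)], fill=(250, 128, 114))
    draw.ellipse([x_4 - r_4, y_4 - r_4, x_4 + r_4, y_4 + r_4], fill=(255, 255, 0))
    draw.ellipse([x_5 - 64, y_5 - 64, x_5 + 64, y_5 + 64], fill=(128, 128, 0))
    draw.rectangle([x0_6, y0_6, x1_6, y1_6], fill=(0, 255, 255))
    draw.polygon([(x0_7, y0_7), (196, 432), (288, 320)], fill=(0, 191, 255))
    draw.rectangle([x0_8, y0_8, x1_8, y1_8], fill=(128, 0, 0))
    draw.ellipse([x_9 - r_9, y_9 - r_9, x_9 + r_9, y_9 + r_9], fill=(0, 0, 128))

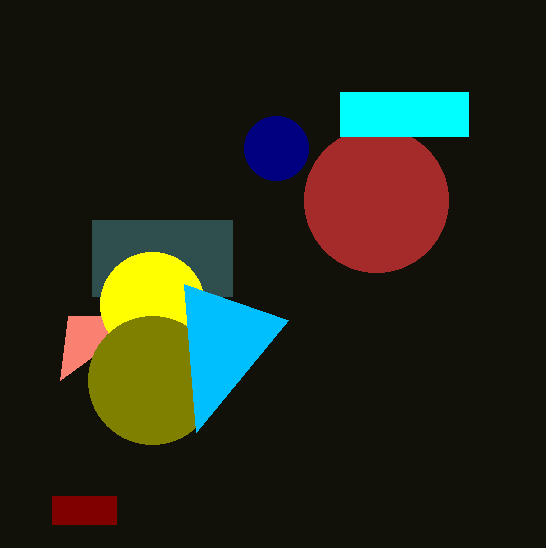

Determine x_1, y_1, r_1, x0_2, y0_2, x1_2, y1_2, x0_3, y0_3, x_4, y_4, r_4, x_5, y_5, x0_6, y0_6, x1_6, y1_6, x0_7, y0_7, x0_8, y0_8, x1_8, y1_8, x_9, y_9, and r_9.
x_1 = 376, y_1 = 200, r_1 = 72, x0_2 = 92, y0_2 = 220, x1_2 = 232, y1_2 = 296, x0_3 = 68, y0_3 = 316, x_4 = 152, y_4 = 304, r_4 = 52, x_5 = 152, y_5 = 380, x0_6 = 340, y0_6 = 92, x1_6 = 468, y1_6 = 136, x0_7 = 184, y0_7 = 284, x0_8 = 52, y0_8 = 496, x1_8 = 116, y1_8 = 524, x_9 = 276, y_9 = 148, r_9 = 32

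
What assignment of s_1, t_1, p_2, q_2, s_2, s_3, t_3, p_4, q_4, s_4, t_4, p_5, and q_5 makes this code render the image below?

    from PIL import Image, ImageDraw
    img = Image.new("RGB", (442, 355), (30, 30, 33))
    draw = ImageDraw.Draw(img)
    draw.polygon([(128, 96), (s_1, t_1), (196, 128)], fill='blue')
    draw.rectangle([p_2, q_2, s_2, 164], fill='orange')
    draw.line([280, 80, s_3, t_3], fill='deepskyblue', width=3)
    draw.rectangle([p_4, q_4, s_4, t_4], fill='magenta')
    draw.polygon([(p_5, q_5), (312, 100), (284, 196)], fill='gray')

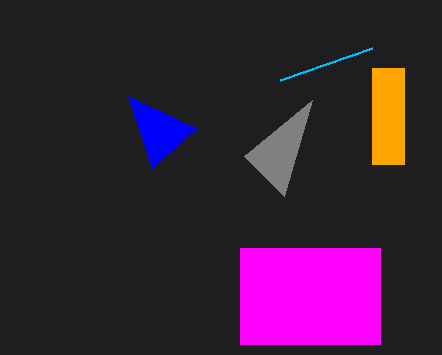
s_1 = 152
t_1 = 168
p_2 = 372
q_2 = 68
s_2 = 404
s_3 = 372
t_3 = 48
p_4 = 240
q_4 = 248
s_4 = 380
t_4 = 344
p_5 = 244
q_5 = 156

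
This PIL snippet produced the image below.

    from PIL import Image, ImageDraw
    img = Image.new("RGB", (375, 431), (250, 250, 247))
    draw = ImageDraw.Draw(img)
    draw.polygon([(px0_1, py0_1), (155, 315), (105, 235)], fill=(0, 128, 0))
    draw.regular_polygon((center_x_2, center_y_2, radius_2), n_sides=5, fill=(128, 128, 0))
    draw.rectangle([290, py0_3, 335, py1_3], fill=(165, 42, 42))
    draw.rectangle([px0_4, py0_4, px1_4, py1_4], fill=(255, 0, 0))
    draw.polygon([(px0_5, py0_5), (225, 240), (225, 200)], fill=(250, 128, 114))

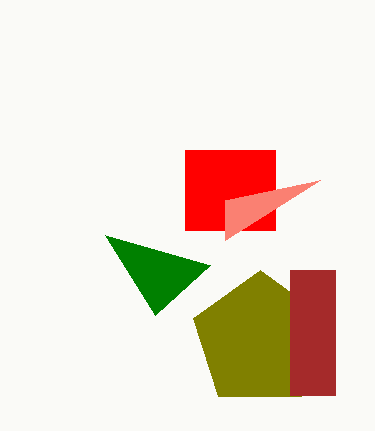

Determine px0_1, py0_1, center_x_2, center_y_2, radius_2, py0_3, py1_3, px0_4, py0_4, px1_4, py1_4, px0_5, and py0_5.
px0_1 = 210
py0_1 = 265
center_x_2 = 260
center_y_2 = 340
radius_2 = 70
py0_3 = 270
py1_3 = 395
px0_4 = 185
py0_4 = 150
px1_4 = 275
py1_4 = 230
px0_5 = 320
py0_5 = 180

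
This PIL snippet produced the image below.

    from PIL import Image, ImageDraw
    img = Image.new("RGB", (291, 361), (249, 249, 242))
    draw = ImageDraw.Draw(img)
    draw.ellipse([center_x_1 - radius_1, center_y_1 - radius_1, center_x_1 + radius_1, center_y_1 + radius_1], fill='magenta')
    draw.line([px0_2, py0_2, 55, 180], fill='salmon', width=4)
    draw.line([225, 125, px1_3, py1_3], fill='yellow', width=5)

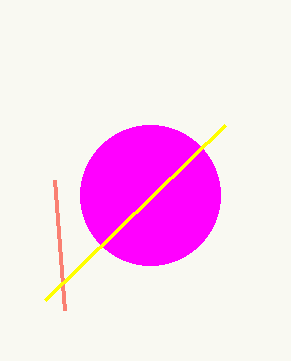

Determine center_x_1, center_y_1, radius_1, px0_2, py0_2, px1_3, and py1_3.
center_x_1 = 150; center_y_1 = 195; radius_1 = 70; px0_2 = 65; py0_2 = 310; px1_3 = 45; py1_3 = 300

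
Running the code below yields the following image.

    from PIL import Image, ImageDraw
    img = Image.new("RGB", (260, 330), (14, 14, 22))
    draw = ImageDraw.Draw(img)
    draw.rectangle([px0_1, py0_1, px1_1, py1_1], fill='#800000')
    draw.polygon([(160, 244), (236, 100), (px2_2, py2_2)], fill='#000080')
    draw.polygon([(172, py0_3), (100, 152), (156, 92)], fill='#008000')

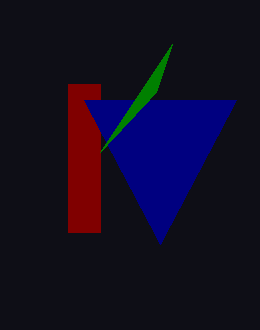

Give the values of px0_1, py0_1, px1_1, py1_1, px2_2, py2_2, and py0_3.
px0_1 = 68
py0_1 = 84
px1_1 = 100
py1_1 = 232
px2_2 = 84
py2_2 = 100
py0_3 = 44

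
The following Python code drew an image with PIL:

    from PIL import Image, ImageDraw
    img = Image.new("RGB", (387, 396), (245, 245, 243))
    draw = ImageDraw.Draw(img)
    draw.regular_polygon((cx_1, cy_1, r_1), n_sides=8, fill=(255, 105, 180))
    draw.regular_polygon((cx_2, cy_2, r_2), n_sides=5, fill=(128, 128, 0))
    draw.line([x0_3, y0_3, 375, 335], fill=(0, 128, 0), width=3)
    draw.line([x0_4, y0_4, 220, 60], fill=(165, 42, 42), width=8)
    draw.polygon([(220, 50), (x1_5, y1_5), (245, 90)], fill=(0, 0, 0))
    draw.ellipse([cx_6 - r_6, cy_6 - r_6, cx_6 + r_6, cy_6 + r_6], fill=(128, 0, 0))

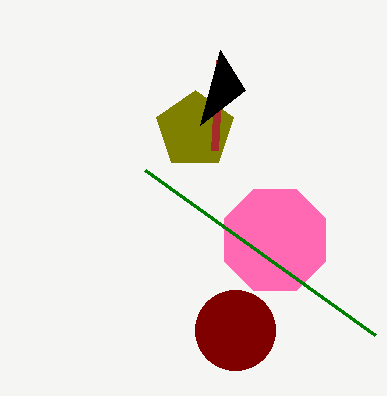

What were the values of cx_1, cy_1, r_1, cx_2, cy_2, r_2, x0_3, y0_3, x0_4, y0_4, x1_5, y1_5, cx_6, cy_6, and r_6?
cx_1 = 275; cy_1 = 240; r_1 = 55; cx_2 = 195; cy_2 = 130; r_2 = 40; x0_3 = 145; y0_3 = 170; x0_4 = 215; y0_4 = 150; x1_5 = 200; y1_5 = 125; cx_6 = 235; cy_6 = 330; r_6 = 40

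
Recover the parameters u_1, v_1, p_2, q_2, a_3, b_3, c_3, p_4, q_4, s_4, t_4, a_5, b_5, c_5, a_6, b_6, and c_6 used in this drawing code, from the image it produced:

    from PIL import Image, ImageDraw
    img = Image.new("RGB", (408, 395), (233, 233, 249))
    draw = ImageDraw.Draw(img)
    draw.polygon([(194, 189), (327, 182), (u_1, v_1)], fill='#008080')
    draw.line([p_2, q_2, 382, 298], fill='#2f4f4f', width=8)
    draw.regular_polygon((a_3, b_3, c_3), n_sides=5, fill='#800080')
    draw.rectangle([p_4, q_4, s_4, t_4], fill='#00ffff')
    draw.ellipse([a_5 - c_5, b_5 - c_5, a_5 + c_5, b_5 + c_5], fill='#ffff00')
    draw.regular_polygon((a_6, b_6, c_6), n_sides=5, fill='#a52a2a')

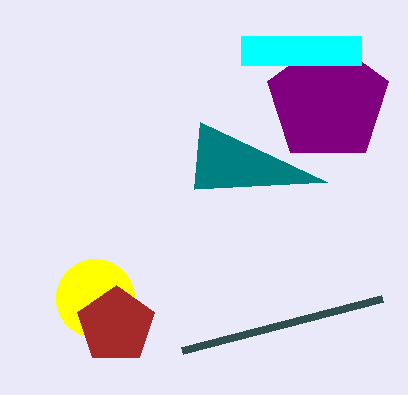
u_1 = 200; v_1 = 122; p_2 = 182; q_2 = 350; a_3 = 328; b_3 = 101; c_3 = 64; p_4 = 241; q_4 = 36; s_4 = 361; t_4 = 65; a_5 = 95; b_5 = 298; c_5 = 39; a_6 = 116; b_6 = 325; c_6 = 40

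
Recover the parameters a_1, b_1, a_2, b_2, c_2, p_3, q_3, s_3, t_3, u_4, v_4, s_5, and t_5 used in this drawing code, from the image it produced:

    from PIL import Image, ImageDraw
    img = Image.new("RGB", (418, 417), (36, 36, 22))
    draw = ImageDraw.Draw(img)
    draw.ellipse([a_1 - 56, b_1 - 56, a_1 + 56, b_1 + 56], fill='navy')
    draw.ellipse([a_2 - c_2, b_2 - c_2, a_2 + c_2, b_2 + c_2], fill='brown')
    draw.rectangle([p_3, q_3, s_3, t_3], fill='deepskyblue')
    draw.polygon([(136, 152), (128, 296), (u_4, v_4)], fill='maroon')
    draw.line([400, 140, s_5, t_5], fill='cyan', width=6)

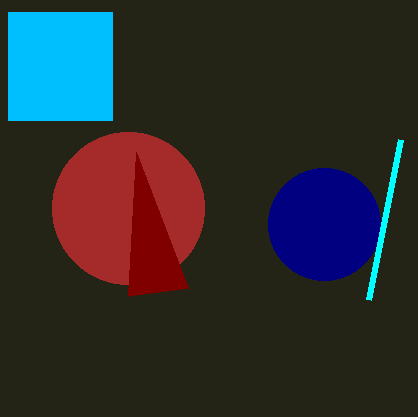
a_1 = 324, b_1 = 224, a_2 = 128, b_2 = 208, c_2 = 76, p_3 = 8, q_3 = 12, s_3 = 112, t_3 = 120, u_4 = 188, v_4 = 288, s_5 = 368, t_5 = 300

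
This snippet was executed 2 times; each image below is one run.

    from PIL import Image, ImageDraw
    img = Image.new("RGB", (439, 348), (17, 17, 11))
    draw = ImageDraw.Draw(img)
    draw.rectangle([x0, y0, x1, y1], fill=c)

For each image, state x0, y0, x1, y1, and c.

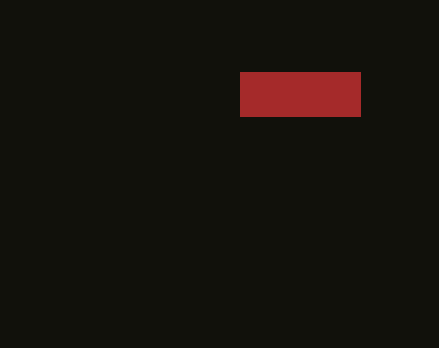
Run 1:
x0 = 240; y0 = 72; x1 = 360; y1 = 116; c = 'brown'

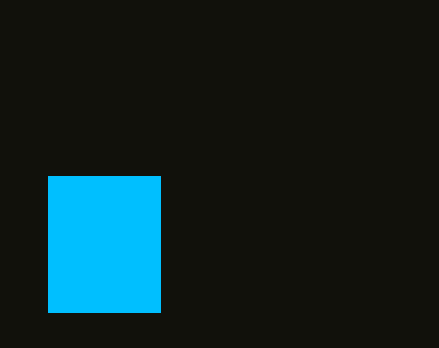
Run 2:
x0 = 48; y0 = 176; x1 = 160; y1 = 312; c = 'deepskyblue'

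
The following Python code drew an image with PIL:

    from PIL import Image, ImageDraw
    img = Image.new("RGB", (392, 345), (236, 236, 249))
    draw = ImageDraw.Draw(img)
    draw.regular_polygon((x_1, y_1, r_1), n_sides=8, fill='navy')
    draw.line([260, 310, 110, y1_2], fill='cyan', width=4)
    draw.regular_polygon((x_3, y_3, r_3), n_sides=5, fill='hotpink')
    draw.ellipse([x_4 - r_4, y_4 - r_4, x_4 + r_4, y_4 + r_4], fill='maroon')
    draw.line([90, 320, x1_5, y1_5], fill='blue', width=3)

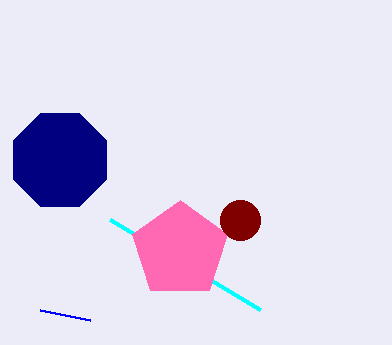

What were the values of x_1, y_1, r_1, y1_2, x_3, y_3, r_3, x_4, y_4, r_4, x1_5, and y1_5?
x_1 = 60
y_1 = 160
r_1 = 50
y1_2 = 220
x_3 = 180
y_3 = 250
r_3 = 50
x_4 = 240
y_4 = 220
r_4 = 20
x1_5 = 40
y1_5 = 310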